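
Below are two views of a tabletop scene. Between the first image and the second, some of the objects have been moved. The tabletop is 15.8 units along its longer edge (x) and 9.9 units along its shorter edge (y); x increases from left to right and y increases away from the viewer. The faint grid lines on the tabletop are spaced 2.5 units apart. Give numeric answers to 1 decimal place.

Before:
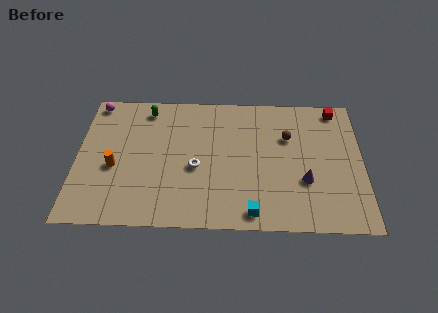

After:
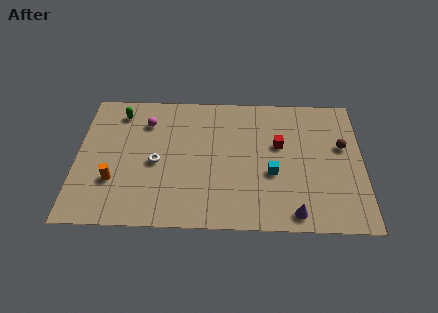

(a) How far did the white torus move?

2.2

The white torus was near (6.6, 4.2) before and (4.4, 4.5) after, so it travelled √(2.2² + 0.3²) ≈ 2.2 units.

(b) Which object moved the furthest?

the red cube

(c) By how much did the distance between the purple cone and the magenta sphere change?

-2.5

They were about 12.9 units apart before and 10.4 after — 2.5 units closer together.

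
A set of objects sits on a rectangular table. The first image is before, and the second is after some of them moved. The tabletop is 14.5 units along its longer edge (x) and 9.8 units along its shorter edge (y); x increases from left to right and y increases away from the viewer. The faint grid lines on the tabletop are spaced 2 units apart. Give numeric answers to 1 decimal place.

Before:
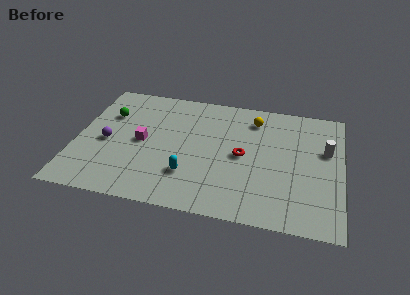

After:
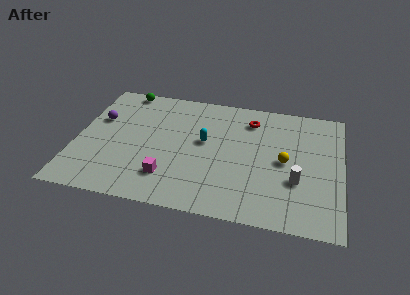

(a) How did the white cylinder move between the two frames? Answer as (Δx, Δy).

(-1.5, -2.7)

The white cylinder was at about (13.6, 6.1) and moved to about (12.1, 3.4).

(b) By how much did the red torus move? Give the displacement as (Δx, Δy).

(0.3, 3.0)

From the two frames, the red torus sits at roughly (9.1, 4.8) before and (9.4, 7.8) after.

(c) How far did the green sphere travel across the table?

2.4

From (1.6, 6.7) to (2.3, 9.0), the green sphere covered √(0.7² + 2.3²) ≈ 2.4 units.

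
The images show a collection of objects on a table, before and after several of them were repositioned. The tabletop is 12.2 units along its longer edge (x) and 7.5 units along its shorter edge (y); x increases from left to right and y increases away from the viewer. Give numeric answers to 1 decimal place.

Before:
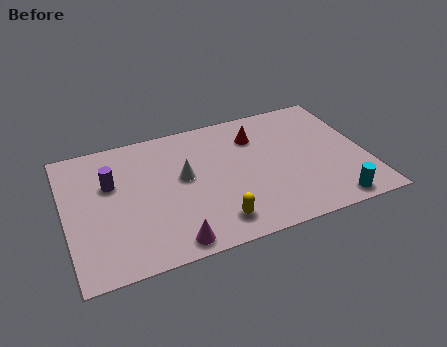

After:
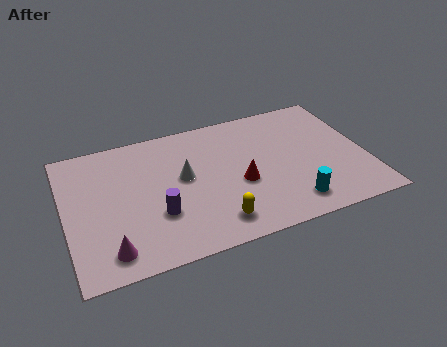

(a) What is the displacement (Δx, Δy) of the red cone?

(-0.9, -2.5)

From the two frames, the red cone sits at roughly (7.9, 5.6) before and (7.0, 3.1) after.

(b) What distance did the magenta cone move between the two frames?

2.4

The magenta cone was near (4.0, 0.8) before and (1.6, 1.2) after, so it travelled √(2.4² + 0.4²) ≈ 2.4 units.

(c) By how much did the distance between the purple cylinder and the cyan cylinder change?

-4.1

They were about 9.5 units apart before and 5.4 after — 4.1 units closer together.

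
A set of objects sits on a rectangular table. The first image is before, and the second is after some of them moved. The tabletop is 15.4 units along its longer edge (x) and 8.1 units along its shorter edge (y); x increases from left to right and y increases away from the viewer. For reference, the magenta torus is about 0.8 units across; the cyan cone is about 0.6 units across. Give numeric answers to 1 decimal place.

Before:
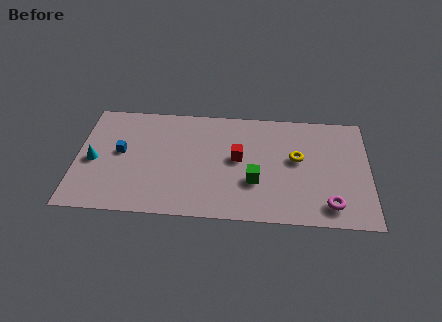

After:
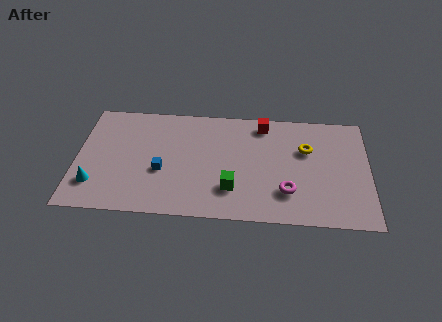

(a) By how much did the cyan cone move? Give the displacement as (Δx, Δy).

(0.1, -1.7)

The cyan cone started near (0.9, 3.7) and ended near (1.0, 2.0).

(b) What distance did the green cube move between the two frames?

1.3

The green cube moved from about (9.4, 2.8) to (8.2, 2.2), a distance of √(1.2² + 0.6²) ≈ 1.3.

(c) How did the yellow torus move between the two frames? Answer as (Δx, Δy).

(0.5, 0.7)

The yellow torus started near (11.6, 4.6) and ended near (12.1, 5.3).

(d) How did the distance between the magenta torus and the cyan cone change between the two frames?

-2.5

They were about 12.6 units apart before and 10.1 after — 2.5 units closer together.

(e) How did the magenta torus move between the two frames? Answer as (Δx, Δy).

(-2.2, 0.8)

The magenta torus started near (13.3, 1.4) and ended near (11.1, 2.2).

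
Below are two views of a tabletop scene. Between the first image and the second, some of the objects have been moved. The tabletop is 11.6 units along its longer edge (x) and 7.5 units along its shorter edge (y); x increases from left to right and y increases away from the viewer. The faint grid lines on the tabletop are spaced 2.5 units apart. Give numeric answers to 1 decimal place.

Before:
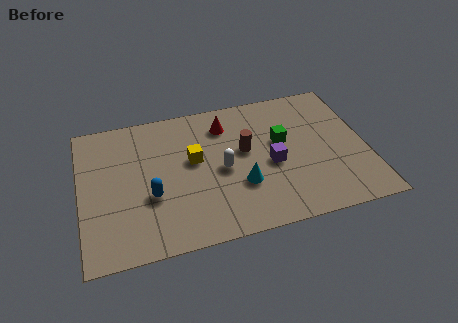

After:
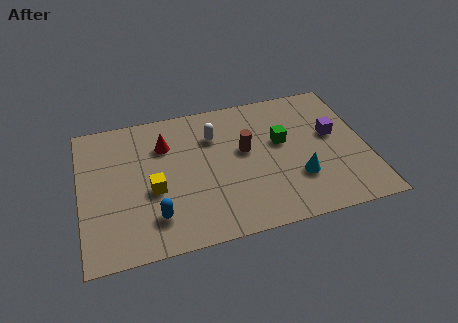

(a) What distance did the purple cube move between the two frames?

2.8

The purple cube was near (7.7, 3.3) before and (10.3, 4.3) after, so it travelled √(2.6² + 1.0²) ≈ 2.8 units.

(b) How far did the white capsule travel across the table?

1.9

The white capsule moved from about (5.7, 3.5) to (5.5, 5.4), a distance of √(0.2² + 1.9²) ≈ 1.9.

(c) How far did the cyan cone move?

2.3

From (6.4, 2.5) to (8.7, 2.3), the cyan cone covered √(2.3² + 0.2²) ≈ 2.3 units.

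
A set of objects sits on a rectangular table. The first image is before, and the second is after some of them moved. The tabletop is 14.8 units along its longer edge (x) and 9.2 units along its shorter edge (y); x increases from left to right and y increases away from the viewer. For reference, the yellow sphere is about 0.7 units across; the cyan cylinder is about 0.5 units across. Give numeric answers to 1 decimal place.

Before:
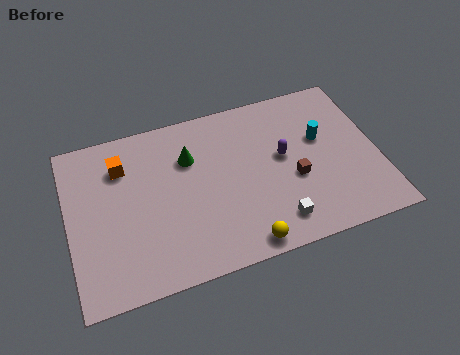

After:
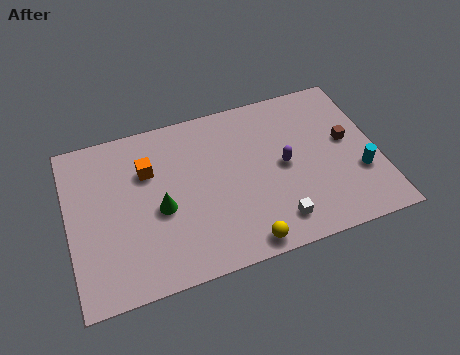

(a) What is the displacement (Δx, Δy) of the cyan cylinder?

(1.6, -2.5)

From the two frames, the cyan cylinder sits at roughly (12.2, 5.6) before and (13.8, 3.1) after.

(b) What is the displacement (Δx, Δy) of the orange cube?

(1.2, -0.6)

The orange cube was at about (2.7, 6.9) and moved to about (3.9, 6.3).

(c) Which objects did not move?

the white cube and the yellow sphere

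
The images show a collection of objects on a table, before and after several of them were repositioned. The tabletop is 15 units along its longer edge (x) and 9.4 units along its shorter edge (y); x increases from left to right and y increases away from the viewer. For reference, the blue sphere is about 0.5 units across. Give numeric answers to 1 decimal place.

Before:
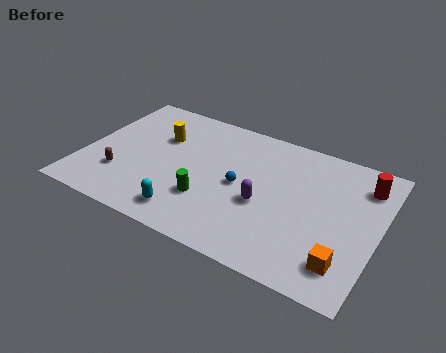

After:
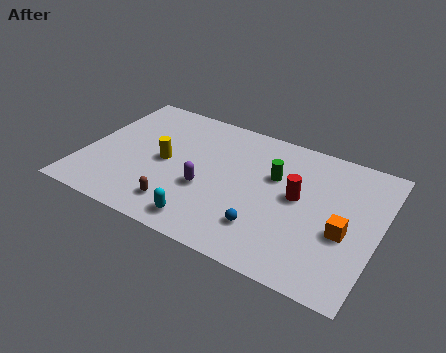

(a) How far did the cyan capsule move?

0.9

The cyan capsule moved from about (5.8, 1.5) to (6.7, 1.3), a distance of √(0.9² + 0.2²) ≈ 0.9.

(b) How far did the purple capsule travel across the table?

2.9

The purple capsule was near (9.3, 3.9) before and (6.4, 3.6) after, so it travelled √(2.9² + 0.3²) ≈ 2.9 units.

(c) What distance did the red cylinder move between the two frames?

3.9

The red cylinder moved from about (14.0, 7.4) to (10.9, 5.1), a distance of √(3.1² + 2.3²) ≈ 3.9.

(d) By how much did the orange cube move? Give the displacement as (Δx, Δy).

(-0.2, 1.9)

The orange cube started near (13.6, 1.9) and ended near (13.4, 3.8).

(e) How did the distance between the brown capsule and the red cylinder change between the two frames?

-6.3

The distance was about 12.8 in the first image and 6.5 in the second, so they moved 6.3 units closer together.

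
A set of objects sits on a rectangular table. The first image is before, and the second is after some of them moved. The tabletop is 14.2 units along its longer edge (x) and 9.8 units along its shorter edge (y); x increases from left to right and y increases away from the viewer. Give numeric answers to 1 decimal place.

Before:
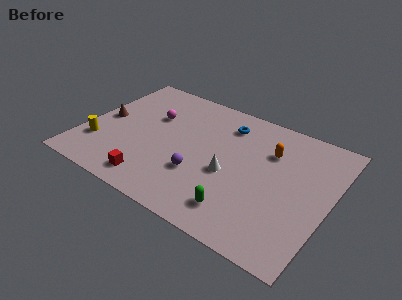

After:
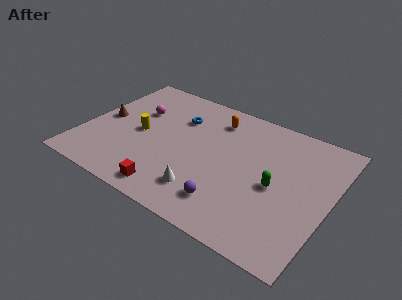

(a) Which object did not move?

the brown cone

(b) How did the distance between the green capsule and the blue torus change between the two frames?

+0.3

Before: roughly 6.3 units apart; after: 6.6. That's 0.3 units further apart.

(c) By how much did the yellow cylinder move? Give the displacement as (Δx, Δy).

(2.1, 2.0)

The yellow cylinder started near (1.1, 2.7) and ended near (3.2, 4.7).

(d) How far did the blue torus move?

2.8

From (7.8, 7.8) to (5.1, 7.0), the blue torus covered √(2.7² + 0.8²) ≈ 2.8 units.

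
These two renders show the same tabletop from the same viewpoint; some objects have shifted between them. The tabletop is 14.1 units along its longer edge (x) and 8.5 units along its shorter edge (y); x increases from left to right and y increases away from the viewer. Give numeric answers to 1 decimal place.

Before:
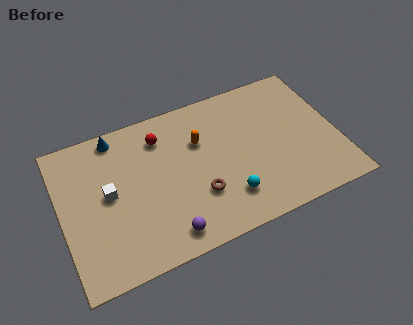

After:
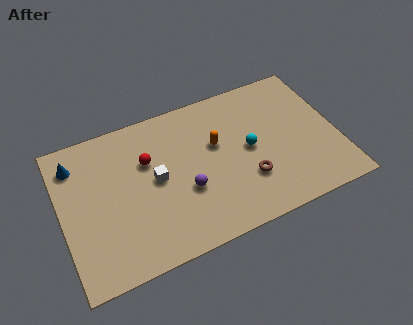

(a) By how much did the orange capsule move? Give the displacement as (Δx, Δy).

(0.8, -0.5)

The orange capsule started near (7.2, 5.7) and ended near (8.0, 5.2).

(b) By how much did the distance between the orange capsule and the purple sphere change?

-2.3

They were about 5.0 units apart before and 2.7 after — 2.3 units closer together.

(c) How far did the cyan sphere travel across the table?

2.7

The cyan sphere was near (8.2, 2.0) before and (9.6, 4.3) after, so it travelled √(1.4² + 2.3²) ≈ 2.7 units.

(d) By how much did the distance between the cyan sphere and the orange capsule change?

-2.0

The distance was about 3.8 in the first image and 1.8 in the second, so they moved 2.0 units closer together.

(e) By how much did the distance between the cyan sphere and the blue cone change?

+1.5

Before: roughly 7.6 units apart; after: 9.1. That's 1.5 units further apart.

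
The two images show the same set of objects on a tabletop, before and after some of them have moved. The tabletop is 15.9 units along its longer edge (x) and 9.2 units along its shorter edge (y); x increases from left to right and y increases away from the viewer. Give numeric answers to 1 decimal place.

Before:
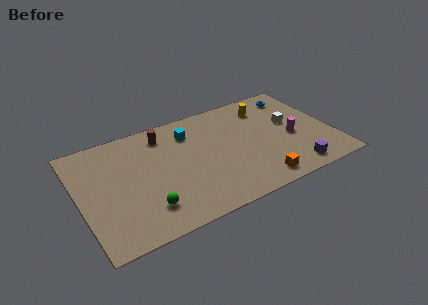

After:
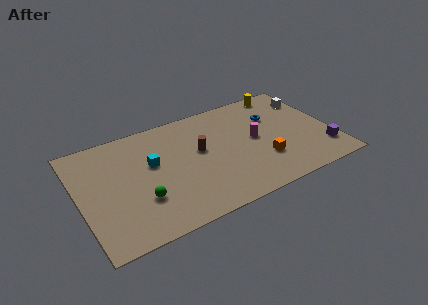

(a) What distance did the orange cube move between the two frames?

1.7

The orange cube was near (10.7, 1.2) before and (11.3, 2.8) after, so it travelled √(0.6² + 1.6²) ≈ 1.7 units.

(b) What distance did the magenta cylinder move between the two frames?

2.4

From (13.4, 4.0) to (11.1, 4.8), the magenta cylinder covered √(2.3² + 0.8²) ≈ 2.4 units.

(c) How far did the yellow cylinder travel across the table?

1.6

From (12.2, 7.3) to (13.5, 8.3), the yellow cylinder covered √(1.3² + 1.0²) ≈ 1.6 units.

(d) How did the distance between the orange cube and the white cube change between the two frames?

+0.6

They were about 5.0 units apart before and 5.6 after — 0.6 units further apart.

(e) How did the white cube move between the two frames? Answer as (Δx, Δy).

(1.5, 1.7)

The white cube started near (13.5, 5.3) and ended near (15.0, 7.0).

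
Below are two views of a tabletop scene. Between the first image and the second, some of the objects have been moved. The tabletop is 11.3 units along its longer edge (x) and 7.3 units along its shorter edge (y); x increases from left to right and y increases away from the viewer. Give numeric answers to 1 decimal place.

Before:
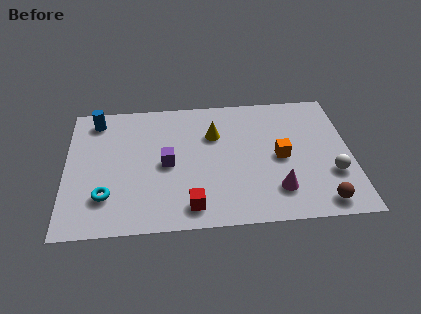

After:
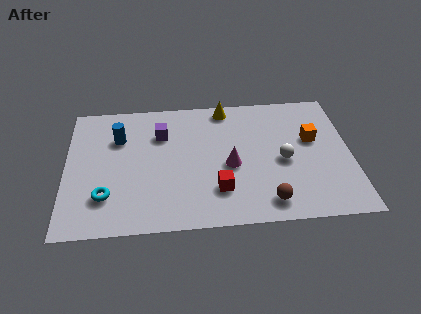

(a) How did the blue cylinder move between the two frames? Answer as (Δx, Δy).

(0.9, -1.1)

The blue cylinder started near (1.2, 6.2) and ended near (2.1, 5.1).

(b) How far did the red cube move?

1.4

The red cube moved from about (4.9, 1.1) to (6.0, 1.9), a distance of √(1.1² + 0.8²) ≈ 1.4.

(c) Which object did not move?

the cyan torus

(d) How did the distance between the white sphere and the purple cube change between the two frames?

-1.4

The distance was about 6.6 in the first image and 5.2 in the second, so they moved 1.4 units closer together.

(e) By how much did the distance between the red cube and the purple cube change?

+1.4

They were about 2.6 units apart before and 4.0 after — 1.4 units further apart.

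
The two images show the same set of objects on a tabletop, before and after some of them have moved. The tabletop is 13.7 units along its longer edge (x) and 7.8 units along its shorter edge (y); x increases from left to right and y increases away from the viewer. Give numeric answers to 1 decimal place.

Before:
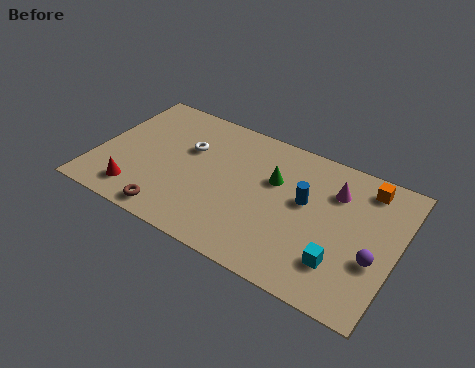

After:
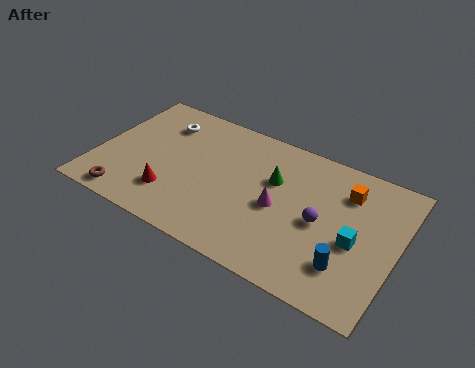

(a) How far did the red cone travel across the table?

1.6

The red cone moved from about (2.2, 1.4) to (3.7, 2.0), a distance of √(1.5² + 0.6²) ≈ 1.6.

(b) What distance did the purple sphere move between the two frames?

2.6

The purple sphere was near (12.8, 2.9) before and (10.3, 3.7) after, so it travelled √(2.5² + 0.8²) ≈ 2.6 units.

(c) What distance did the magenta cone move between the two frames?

3.1

From (10.7, 5.7) to (8.4, 3.6), the magenta cone covered √(2.3² + 2.1²) ≈ 3.1 units.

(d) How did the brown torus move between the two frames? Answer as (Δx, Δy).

(-2.1, 0.0)

The brown torus started near (3.9, 0.9) and ended near (1.8, 0.9).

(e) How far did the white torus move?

1.7

The white torus was near (4.0, 5.0) before and (2.6, 6.0) after, so it travelled √(1.4² + 1.0²) ≈ 1.7 units.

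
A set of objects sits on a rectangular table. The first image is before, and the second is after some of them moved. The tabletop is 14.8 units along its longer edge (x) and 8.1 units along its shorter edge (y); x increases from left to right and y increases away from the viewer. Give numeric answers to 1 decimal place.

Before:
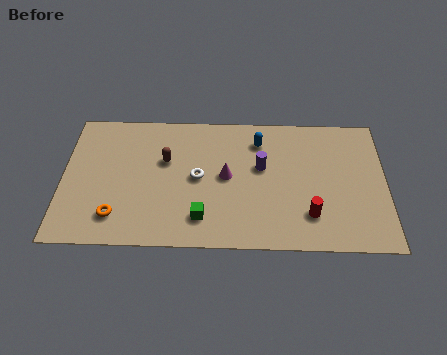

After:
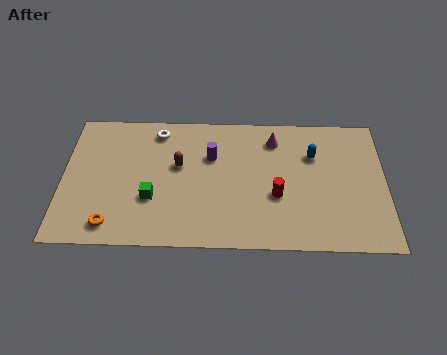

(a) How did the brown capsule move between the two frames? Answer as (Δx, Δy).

(0.6, -0.3)

From the two frames, the brown capsule sits at roughly (4.7, 5.1) before and (5.3, 4.8) after.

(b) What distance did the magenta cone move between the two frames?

3.2

From (7.5, 4.2) to (9.7, 6.5), the magenta cone covered √(2.2² + 2.3²) ≈ 3.2 units.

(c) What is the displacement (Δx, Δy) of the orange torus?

(-0.2, -0.5)

The orange torus started near (2.5, 1.7) and ended near (2.3, 1.2).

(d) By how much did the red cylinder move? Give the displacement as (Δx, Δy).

(-1.5, 1.1)

From the two frames, the red cylinder sits at roughly (11.3, 2.0) before and (9.8, 3.1) after.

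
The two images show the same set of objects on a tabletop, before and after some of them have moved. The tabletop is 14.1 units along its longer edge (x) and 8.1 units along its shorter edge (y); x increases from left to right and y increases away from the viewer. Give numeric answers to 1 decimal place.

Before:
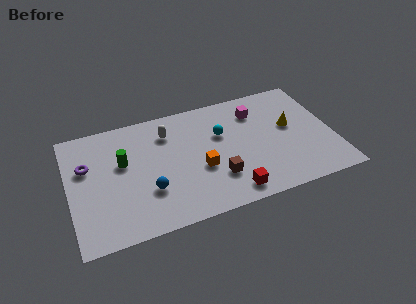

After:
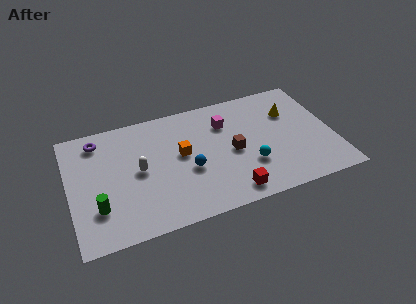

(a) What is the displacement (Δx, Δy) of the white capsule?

(-1.7, -2.1)

The white capsule started near (5.4, 6.2) and ended near (3.7, 4.1).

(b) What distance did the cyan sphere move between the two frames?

2.9

The cyan sphere moved from about (8.2, 5.2) to (9.5, 2.6), a distance of √(1.3² + 2.6²) ≈ 2.9.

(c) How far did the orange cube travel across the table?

1.6

From (6.9, 3.2) to (6.0, 4.5), the orange cube covered √(0.9² + 1.3²) ≈ 1.6 units.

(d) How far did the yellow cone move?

1.0

The yellow cone moved from about (11.9, 4.6) to (12.0, 5.6), a distance of √(0.1² + 1.0²) ≈ 1.0.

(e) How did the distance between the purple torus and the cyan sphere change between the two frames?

+1.7

Before: roughly 7.2 units apart; after: 8.9. That's 1.7 units further apart.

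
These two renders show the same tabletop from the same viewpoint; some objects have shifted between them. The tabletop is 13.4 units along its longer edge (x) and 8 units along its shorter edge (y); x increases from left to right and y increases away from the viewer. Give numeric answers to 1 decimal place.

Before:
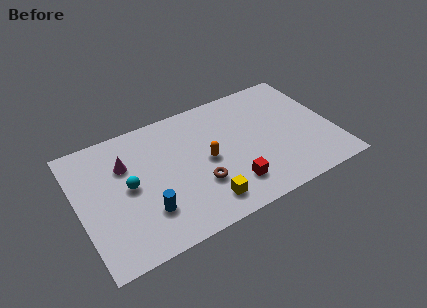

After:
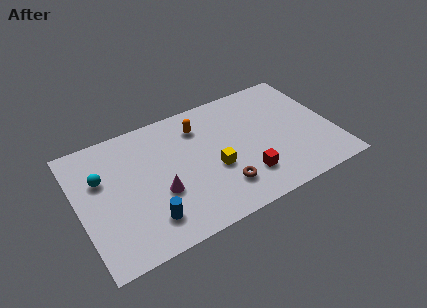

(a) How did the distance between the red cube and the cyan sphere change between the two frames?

+2.3

They were about 5.6 units apart before and 7.9 after — 2.3 units further apart.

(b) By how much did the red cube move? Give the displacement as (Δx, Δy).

(0.8, 0.2)

The red cube was at about (7.7, 1.8) and moved to about (8.5, 2.0).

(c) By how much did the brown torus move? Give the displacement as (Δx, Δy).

(1.1, -0.7)

The brown torus was at about (6.1, 2.6) and moved to about (7.2, 1.9).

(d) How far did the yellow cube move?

2.0

The yellow cube moved from about (6.2, 1.4) to (7.0, 3.2), a distance of √(0.8² + 1.8²) ≈ 2.0.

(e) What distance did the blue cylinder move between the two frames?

0.5

From (3.3, 2.2) to (3.3, 1.7), the blue cylinder covered √(0.0² + 0.5²) ≈ 0.5 units.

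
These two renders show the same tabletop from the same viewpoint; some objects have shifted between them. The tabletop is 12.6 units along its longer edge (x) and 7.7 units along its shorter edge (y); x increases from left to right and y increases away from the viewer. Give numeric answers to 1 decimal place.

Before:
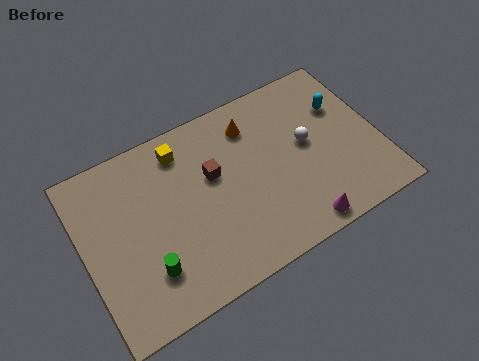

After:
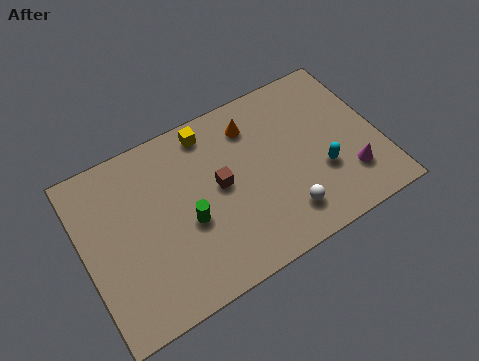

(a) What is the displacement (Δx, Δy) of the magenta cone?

(2.4, 1.2)

The magenta cone was at about (8.7, 0.8) and moved to about (11.1, 2.0).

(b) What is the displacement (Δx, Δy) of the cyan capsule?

(-1.3, -2.5)

The cyan capsule started near (11.3, 5.2) and ended near (10.0, 2.7).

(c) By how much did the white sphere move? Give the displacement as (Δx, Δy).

(-1.4, -2.6)

The white sphere started near (9.6, 4.2) and ended near (8.2, 1.6).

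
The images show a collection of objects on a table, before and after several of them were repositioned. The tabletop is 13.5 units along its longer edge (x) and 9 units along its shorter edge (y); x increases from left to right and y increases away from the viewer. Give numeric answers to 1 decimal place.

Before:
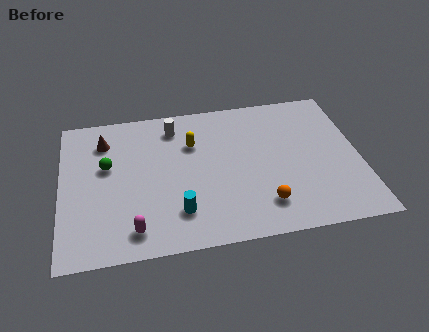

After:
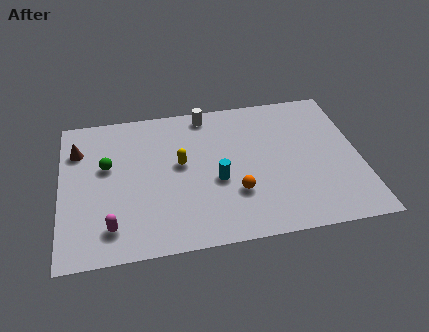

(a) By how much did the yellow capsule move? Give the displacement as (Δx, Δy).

(-0.6, -1.2)

The yellow capsule started near (6.0, 6.2) and ended near (5.4, 5.0).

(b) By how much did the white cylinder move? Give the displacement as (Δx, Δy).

(1.5, 0.6)

From the two frames, the white cylinder sits at roughly (5.2, 7.4) before and (6.7, 8.0) after.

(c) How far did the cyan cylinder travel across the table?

2.4

The cyan cylinder moved from about (5.2, 2.1) to (7.0, 3.7), a distance of √(1.8² + 1.6²) ≈ 2.4.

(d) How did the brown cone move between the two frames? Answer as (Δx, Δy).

(-1.2, -0.4)

The brown cone started near (2.0, 7.0) and ended near (0.8, 6.6).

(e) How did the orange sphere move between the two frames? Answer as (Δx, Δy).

(-1.2, 0.9)

The orange sphere started near (9.0, 1.9) and ended near (7.8, 2.8).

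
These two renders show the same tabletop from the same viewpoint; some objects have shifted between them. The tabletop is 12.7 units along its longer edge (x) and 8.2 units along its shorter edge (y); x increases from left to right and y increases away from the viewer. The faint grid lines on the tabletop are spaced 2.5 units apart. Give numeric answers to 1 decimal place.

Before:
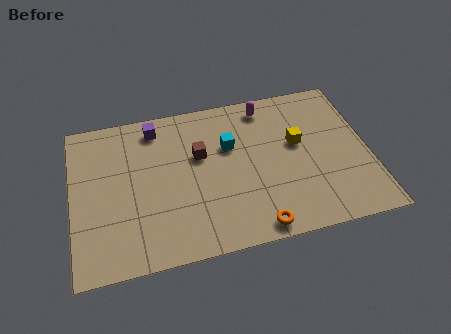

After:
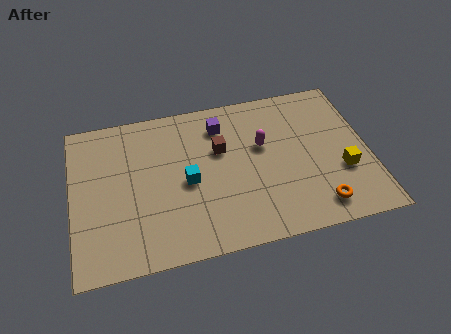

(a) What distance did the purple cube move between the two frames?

2.8

The purple cube was near (3.7, 7.0) before and (6.5, 6.5) after, so it travelled √(2.8² + 0.5²) ≈ 2.8 units.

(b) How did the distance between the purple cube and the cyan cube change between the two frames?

-0.4

They were about 3.5 units apart before and 3.1 after — 0.4 units closer together.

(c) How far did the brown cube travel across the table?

0.9

From (5.5, 5.1) to (6.4, 5.2), the brown cube covered √(0.9² + 0.1²) ≈ 0.9 units.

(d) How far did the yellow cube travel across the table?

2.6

The yellow cube was near (9.7, 4.8) before and (11.5, 2.9) after, so it travelled √(1.8² + 1.9²) ≈ 2.6 units.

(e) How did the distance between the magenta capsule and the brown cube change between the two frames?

-1.8

The distance was about 3.6 in the first image and 1.8 in the second, so they moved 1.8 units closer together.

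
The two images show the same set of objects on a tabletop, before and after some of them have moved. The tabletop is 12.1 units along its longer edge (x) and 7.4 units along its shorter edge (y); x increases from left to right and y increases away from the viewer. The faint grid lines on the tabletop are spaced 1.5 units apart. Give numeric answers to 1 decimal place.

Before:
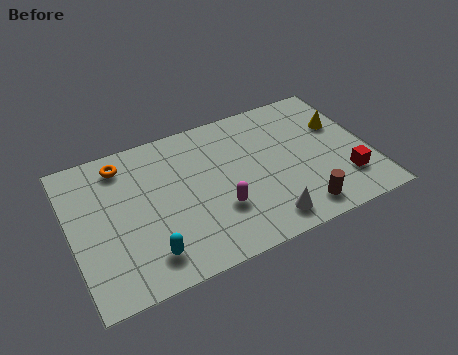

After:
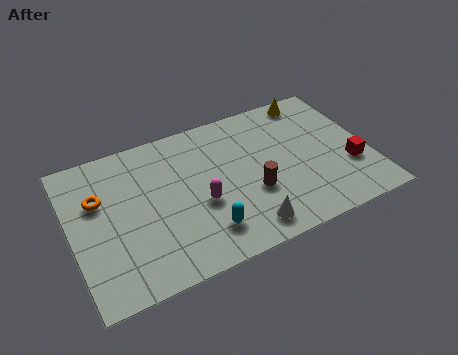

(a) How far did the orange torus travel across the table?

1.8

The orange torus was near (2.3, 6.2) before and (1.2, 4.8) after, so it travelled √(1.1² + 1.4²) ≈ 1.8 units.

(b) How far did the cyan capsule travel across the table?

2.3

The cyan capsule moved from about (2.8, 1.4) to (5.1, 1.6), a distance of √(2.3² + 0.2²) ≈ 2.3.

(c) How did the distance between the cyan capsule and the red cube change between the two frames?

-1.9

They were about 8.1 units apart before and 6.2 after — 1.9 units closer together.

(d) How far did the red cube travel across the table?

0.7

The red cube was near (10.9, 1.9) before and (11.2, 2.5) after, so it travelled √(0.3² + 0.6²) ≈ 0.7 units.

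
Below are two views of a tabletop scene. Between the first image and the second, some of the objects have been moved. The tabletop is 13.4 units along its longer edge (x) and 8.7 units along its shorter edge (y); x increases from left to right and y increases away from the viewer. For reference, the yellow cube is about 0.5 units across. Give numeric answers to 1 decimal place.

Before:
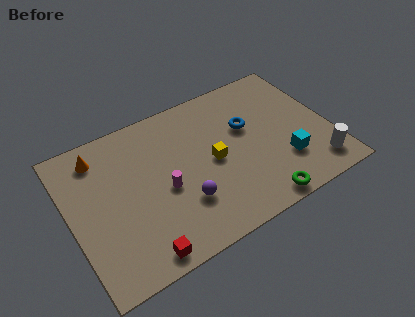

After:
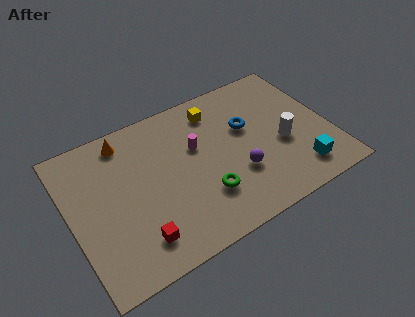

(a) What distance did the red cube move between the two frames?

0.8

The red cube was near (3.0, 0.9) before and (3.0, 1.7) after, so it travelled √(0.0² + 0.8²) ≈ 0.8 units.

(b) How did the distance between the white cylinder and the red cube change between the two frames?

-1.2

Before: roughly 9.3 units apart; after: 8.1. That's 1.2 units closer together.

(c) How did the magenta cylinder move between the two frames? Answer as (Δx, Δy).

(1.9, 1.6)

From the two frames, the magenta cylinder sits at roughly (4.7, 3.8) before and (6.6, 5.4) after.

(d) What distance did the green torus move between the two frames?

3.0

The green torus was near (9.1, 0.8) before and (6.6, 2.5) after, so it travelled √(2.5² + 1.7²) ≈ 3.0 units.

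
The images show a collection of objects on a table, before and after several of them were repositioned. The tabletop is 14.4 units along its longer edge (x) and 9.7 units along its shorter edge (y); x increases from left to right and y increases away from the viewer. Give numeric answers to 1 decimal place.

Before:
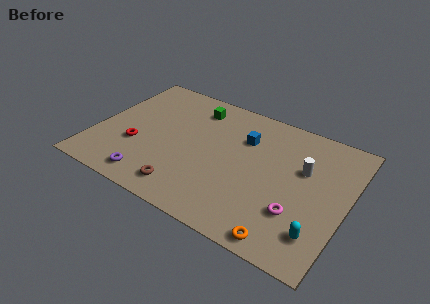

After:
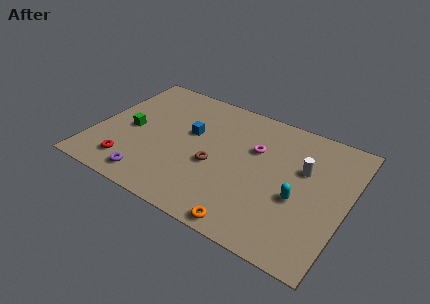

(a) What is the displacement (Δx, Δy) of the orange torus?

(-2.0, -0.1)

The orange torus was at about (11.5, 0.9) and moved to about (9.5, 0.8).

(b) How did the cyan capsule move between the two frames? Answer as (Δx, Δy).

(-1.4, 1.8)

The cyan capsule was at about (13.2, 2.1) and moved to about (11.8, 3.9).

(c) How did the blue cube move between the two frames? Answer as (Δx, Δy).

(-3.0, -1.0)

From the two frames, the blue cube sits at roughly (8.3, 6.8) before and (5.3, 5.8) after.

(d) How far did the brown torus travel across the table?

2.8

From (5.7, 1.5) to (7.0, 4.0), the brown torus covered √(1.3² + 2.5²) ≈ 2.8 units.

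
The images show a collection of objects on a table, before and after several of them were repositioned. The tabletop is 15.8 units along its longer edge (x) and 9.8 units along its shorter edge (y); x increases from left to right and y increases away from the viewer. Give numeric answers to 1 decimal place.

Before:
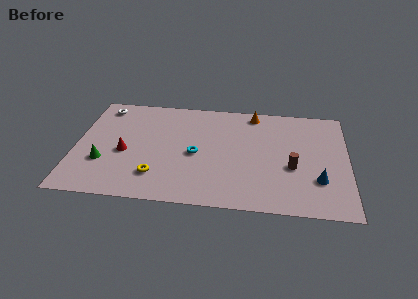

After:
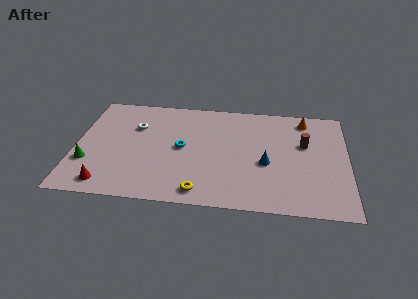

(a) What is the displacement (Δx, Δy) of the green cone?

(-0.9, -0.1)

The green cone started near (1.7, 3.2) and ended near (0.8, 3.1).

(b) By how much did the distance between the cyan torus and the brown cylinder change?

+1.6

Before: roughly 5.6 units apart; after: 7.2. That's 1.6 units further apart.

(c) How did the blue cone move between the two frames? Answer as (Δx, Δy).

(-3.0, 1.2)

From the two frames, the blue cone sits at roughly (14.1, 2.9) before and (11.1, 4.1) after.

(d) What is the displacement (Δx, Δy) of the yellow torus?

(2.6, -1.1)

From the two frames, the yellow torus sits at roughly (4.8, 2.3) before and (7.4, 1.2) after.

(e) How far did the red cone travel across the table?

3.0

The red cone was near (2.9, 4.2) before and (2.0, 1.3) after, so it travelled √(0.9² + 2.9²) ≈ 3.0 units.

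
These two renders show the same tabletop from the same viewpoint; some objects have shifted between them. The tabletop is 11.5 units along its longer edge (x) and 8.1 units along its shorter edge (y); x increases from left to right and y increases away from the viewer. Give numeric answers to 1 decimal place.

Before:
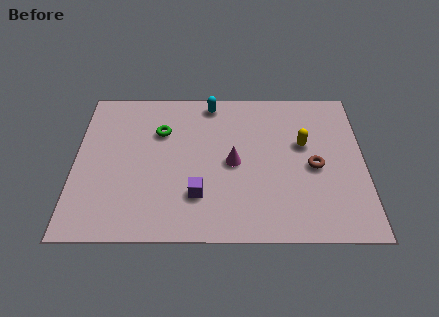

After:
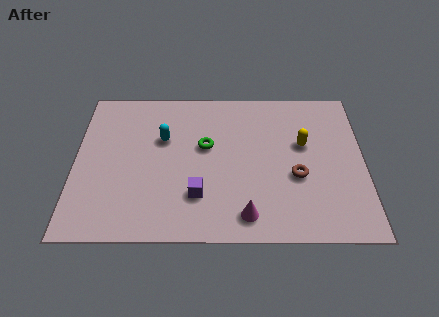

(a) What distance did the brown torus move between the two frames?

0.9

The brown torus moved from about (9.5, 3.7) to (8.8, 3.2), a distance of √(0.7² + 0.5²) ≈ 0.9.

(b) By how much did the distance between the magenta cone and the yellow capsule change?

+1.4

The distance was about 3.0 in the first image and 4.4 in the second, so they moved 1.4 units further apart.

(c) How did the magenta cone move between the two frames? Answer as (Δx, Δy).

(0.5, -2.7)

The magenta cone started near (6.3, 3.9) and ended near (6.8, 1.2).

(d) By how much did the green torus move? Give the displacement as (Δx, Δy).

(1.8, -0.8)

The green torus was at about (3.4, 5.6) and moved to about (5.2, 4.8).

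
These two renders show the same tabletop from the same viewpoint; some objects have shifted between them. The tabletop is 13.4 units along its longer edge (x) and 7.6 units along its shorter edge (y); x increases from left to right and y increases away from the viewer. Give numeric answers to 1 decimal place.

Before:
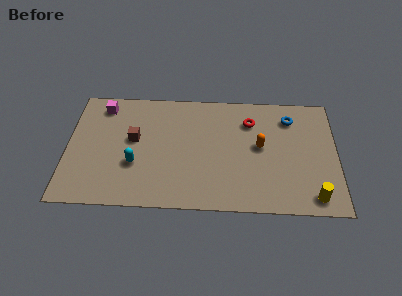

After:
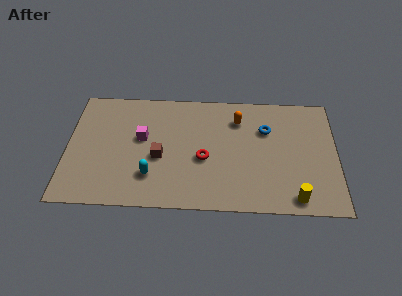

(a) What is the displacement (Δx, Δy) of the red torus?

(-2.3, -2.5)

The red torus was at about (9.1, 5.7) and moved to about (6.8, 3.2).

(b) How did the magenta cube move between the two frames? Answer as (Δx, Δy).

(2.0, -2.0)

The magenta cube started near (1.7, 6.4) and ended near (3.7, 4.4).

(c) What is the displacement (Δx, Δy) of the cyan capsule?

(0.8, -0.7)

From the two frames, the cyan capsule sits at roughly (3.4, 2.7) before and (4.2, 2.0) after.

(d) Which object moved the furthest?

the red torus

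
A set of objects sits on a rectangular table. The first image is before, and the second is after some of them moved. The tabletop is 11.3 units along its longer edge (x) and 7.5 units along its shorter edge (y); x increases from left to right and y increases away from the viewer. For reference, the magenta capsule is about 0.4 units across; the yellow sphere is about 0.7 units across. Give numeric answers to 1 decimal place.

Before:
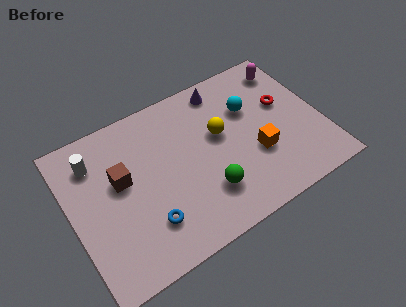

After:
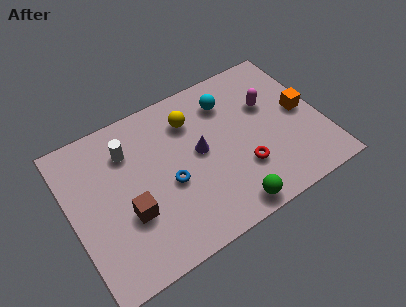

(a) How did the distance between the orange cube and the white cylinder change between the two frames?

+0.3

Before: roughly 7.6 units apart; after: 7.9. That's 0.3 units further apart.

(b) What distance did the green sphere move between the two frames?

1.4

From (5.8, 2.0) to (6.6, 0.8), the green sphere covered √(0.8² + 1.2²) ≈ 1.4 units.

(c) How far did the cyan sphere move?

1.2

The cyan sphere was near (8.3, 5.0) before and (7.4, 5.8) after, so it travelled √(0.9² + 0.8²) ≈ 1.2 units.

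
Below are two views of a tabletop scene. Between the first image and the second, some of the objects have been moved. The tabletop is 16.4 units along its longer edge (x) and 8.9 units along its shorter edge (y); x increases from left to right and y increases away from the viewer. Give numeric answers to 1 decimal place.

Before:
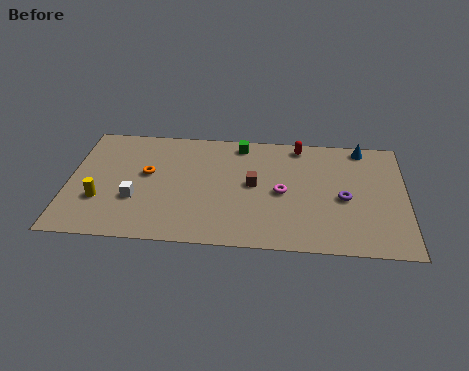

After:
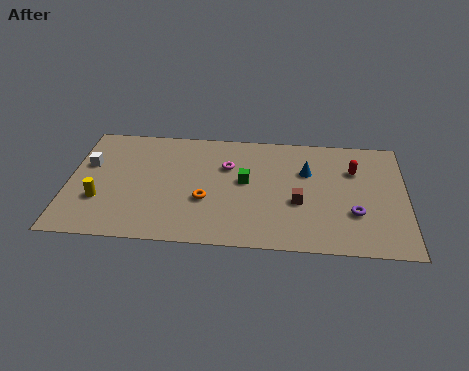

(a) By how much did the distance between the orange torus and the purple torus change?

-2.5

Before: roughly 9.7 units apart; after: 7.2. That's 2.5 units closer together.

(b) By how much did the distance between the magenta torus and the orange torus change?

-3.8

Before: roughly 6.7 units apart; after: 2.9. That's 3.8 units closer together.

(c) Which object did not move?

the yellow cylinder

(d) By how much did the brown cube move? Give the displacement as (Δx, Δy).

(2.2, -1.2)

From the two frames, the brown cube sits at roughly (9.0, 4.7) before and (11.2, 3.5) after.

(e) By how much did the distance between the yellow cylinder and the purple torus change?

+0.4

The distance was about 11.9 in the first image and 12.3 in the second, so they moved 0.4 units further apart.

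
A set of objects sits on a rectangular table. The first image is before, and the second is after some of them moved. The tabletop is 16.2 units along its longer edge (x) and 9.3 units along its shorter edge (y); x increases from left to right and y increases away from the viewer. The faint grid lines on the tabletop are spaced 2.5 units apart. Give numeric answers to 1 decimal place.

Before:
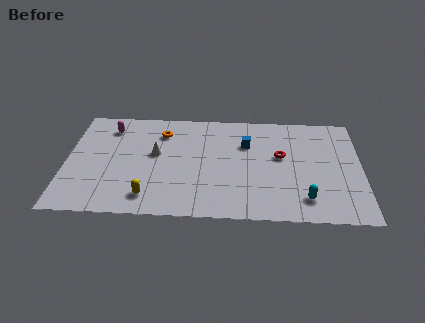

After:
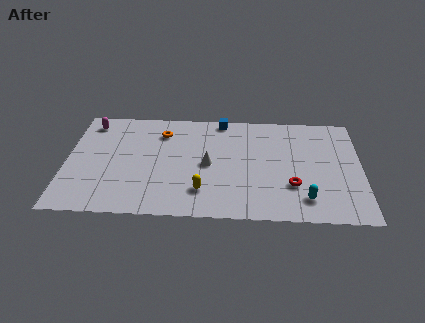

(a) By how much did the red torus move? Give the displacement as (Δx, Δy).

(0.6, -2.5)

The red torus was at about (11.8, 5.4) and moved to about (12.4, 2.9).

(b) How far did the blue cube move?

2.5

The blue cube was near (9.9, 6.4) before and (8.5, 8.5) after, so it travelled √(1.4² + 2.1²) ≈ 2.5 units.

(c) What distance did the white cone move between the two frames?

3.0

The white cone moved from about (4.9, 5.3) to (7.8, 4.5), a distance of √(2.9² + 0.8²) ≈ 3.0.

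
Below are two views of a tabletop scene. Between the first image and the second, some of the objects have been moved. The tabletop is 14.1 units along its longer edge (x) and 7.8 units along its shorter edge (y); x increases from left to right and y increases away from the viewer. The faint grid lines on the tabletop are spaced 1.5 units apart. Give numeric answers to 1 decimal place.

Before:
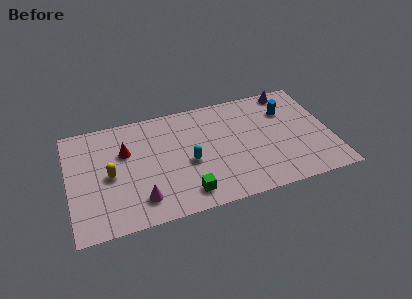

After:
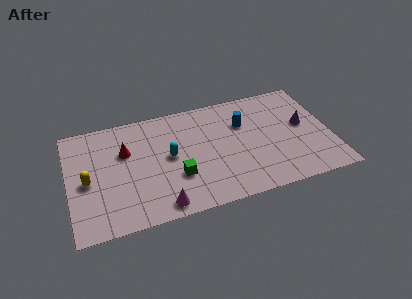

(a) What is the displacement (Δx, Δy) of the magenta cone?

(1.0, -0.7)

From the two frames, the magenta cone sits at roughly (3.7, 1.6) before and (4.7, 0.9) after.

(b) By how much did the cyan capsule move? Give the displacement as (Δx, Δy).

(-1.0, 0.7)

From the two frames, the cyan capsule sits at roughly (6.4, 3.4) before and (5.4, 4.1) after.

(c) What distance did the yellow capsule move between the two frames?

1.2

From (2.2, 3.7) to (1.0, 3.6), the yellow capsule covered √(1.2² + 0.1²) ≈ 1.2 units.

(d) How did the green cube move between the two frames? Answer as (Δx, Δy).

(-0.4, 1.3)

From the two frames, the green cube sits at roughly (6.1, 1.3) before and (5.7, 2.6) after.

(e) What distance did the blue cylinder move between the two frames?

2.4

From (11.9, 5.6) to (9.5, 5.3), the blue cylinder covered √(2.4² + 0.3²) ≈ 2.4 units.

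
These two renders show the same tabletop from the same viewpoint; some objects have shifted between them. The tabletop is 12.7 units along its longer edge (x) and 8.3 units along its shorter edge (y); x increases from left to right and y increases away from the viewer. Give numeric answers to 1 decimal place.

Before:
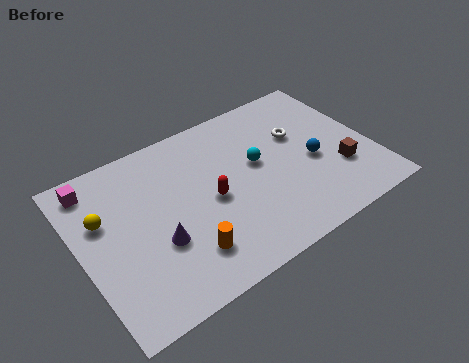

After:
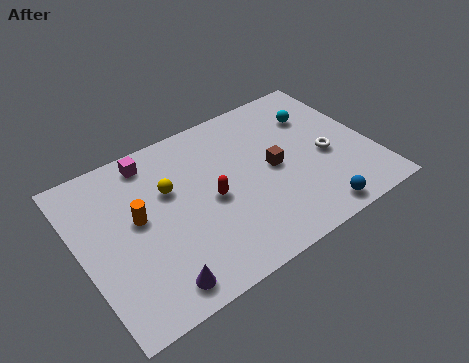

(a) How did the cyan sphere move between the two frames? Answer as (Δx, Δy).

(2.9, 1.3)

From the two frames, the cyan sphere sits at roughly (7.8, 4.7) before and (10.7, 6.0) after.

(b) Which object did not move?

the red capsule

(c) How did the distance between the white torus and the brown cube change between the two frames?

-0.6

Before: roughly 3.0 units apart; after: 2.4. That's 0.6 units closer together.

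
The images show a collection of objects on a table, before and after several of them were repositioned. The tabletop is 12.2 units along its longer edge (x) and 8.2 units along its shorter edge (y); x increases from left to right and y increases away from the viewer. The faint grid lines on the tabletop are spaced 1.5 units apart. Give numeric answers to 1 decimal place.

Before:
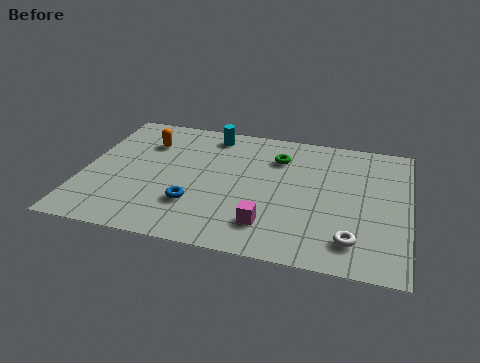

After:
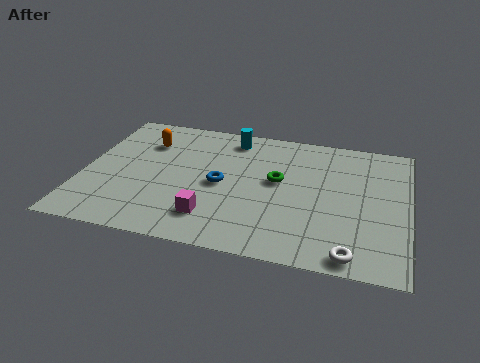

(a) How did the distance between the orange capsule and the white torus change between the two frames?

+0.4

The distance was about 9.1 in the first image and 9.5 in the second, so they moved 0.4 units further apart.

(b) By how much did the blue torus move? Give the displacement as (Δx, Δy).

(0.9, 1.5)

The blue torus was at about (4.3, 2.4) and moved to about (5.2, 3.9).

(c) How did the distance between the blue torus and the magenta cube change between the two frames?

-0.8

They were about 2.9 units apart before and 2.1 after — 0.8 units closer together.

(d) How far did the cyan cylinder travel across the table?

0.8

The cyan cylinder moved from about (4.6, 7.1) to (5.4, 7.0), a distance of √(0.8² + 0.1²) ≈ 0.8.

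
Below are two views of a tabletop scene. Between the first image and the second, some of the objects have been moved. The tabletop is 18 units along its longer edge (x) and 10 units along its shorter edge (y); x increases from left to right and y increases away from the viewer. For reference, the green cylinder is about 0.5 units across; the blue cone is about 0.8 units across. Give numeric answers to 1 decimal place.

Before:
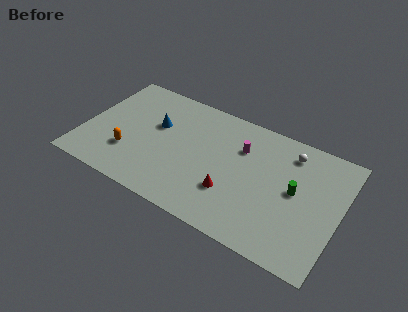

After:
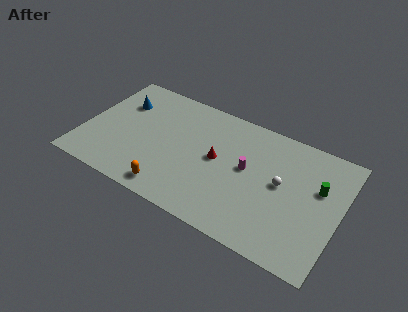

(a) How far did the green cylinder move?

1.8

The green cylinder was near (14.9, 5.3) before and (16.4, 6.3) after, so it travelled √(1.5² + 1.0²) ≈ 1.8 units.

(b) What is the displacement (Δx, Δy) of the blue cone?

(-2.7, 0.9)

The blue cone was at about (4.9, 6.2) and moved to about (2.2, 7.1).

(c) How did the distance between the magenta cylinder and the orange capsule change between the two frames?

-2.1

The distance was about 8.5 in the first image and 6.4 in the second, so they moved 2.1 units closer together.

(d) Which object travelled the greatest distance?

the orange capsule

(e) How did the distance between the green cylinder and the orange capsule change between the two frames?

-0.8

They were about 11.7 units apart before and 10.9 after — 0.8 units closer together.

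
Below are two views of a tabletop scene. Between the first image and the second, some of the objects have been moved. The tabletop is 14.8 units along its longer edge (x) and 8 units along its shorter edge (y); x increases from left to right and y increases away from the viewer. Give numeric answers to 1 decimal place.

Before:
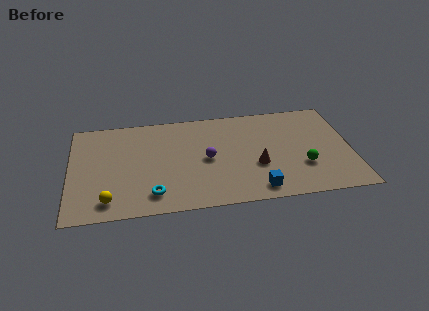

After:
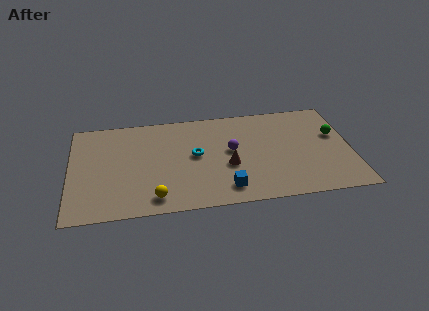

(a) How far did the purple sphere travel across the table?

1.4

From (7.2, 3.9) to (8.5, 4.4), the purple sphere covered √(1.3² + 0.5²) ≈ 1.4 units.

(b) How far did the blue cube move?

1.6

The blue cube was near (9.7, 1.1) before and (8.1, 1.4) after, so it travelled √(1.6² + 0.3²) ≈ 1.6 units.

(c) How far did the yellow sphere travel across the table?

2.4

The yellow sphere was near (2.0, 1.3) before and (4.4, 1.2) after, so it travelled √(2.4² + 0.1²) ≈ 2.4 units.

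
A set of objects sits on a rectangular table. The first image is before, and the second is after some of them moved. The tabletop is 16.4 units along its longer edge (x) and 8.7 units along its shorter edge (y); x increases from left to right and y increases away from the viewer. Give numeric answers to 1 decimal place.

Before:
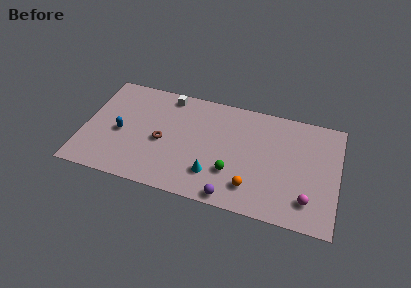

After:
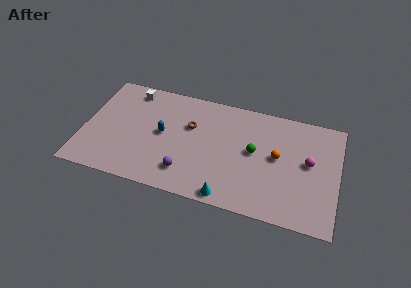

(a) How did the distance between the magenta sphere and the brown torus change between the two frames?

-2.0

The distance was about 9.7 in the first image and 7.7 in the second, so they moved 2.0 units closer together.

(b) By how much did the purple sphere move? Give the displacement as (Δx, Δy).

(-3.0, 1.1)

The purple sphere was at about (9.8, 0.8) and moved to about (6.8, 1.9).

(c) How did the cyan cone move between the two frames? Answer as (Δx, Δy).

(1.1, -1.4)

The cyan cone was at about (8.5, 2.2) and moved to about (9.6, 0.8).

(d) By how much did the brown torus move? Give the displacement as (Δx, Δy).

(1.7, 1.7)

From the two frames, the brown torus sits at roughly (5.1, 3.9) before and (6.8, 5.6) after.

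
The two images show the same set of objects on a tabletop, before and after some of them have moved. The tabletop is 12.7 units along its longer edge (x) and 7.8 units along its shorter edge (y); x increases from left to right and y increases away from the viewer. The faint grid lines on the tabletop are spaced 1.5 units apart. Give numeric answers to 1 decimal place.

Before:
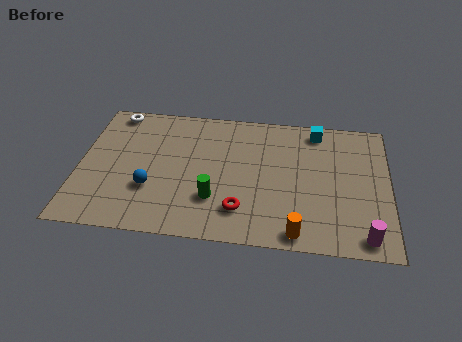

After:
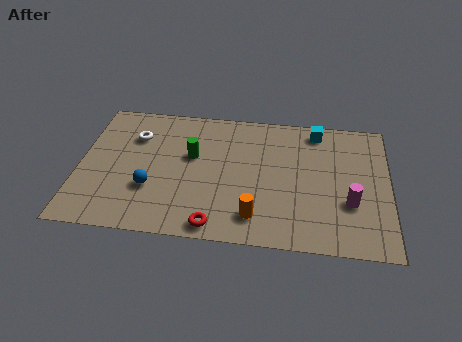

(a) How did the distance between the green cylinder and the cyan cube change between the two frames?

-0.6

The distance was about 6.1 in the first image and 5.5 in the second, so they moved 0.6 units closer together.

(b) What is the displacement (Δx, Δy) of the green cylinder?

(-1.0, 2.4)

The green cylinder was at about (5.6, 2.3) and moved to about (4.6, 4.7).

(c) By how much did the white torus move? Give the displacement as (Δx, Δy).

(0.9, -1.4)

The white torus started near (1.3, 7.0) and ended near (2.2, 5.6).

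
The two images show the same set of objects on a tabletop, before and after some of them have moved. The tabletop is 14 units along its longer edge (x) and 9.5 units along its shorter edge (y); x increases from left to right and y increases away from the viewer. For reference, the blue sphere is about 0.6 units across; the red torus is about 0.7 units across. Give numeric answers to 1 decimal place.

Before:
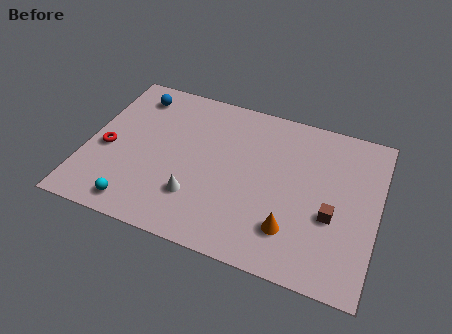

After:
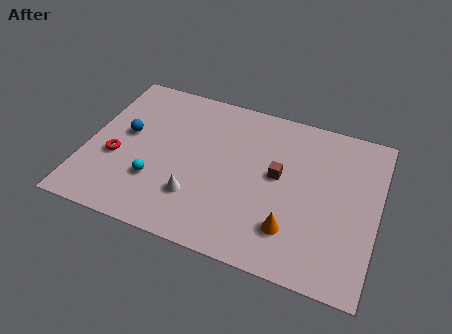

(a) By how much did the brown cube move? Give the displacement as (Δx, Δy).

(-2.7, 1.5)

The brown cube was at about (11.9, 3.7) and moved to about (9.2, 5.2).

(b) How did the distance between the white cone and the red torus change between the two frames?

-0.6

The distance was about 4.7 in the first image and 4.1 in the second, so they moved 0.6 units closer together.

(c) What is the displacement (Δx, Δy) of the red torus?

(0.5, -0.4)

The red torus was at about (1.0, 4.1) and moved to about (1.5, 3.7).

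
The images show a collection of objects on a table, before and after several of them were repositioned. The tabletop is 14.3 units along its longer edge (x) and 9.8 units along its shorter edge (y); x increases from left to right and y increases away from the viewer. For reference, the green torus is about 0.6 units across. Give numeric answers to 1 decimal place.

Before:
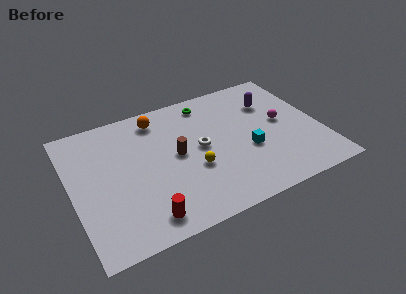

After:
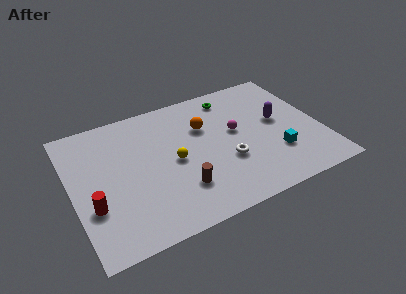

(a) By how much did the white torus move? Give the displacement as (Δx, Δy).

(1.3, -1.6)

The white torus was at about (7.4, 5.1) and moved to about (8.7, 3.5).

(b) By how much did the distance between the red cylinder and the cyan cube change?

+3.8

Before: roughly 6.7 units apart; after: 10.5. That's 3.8 units further apart.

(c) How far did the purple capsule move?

1.6

The purple capsule moved from about (11.8, 7.0) to (12.0, 5.4), a distance of √(0.2² + 1.6²) ≈ 1.6.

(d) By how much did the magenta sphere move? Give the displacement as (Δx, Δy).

(-2.7, 0.3)

The magenta sphere started near (12.2, 5.2) and ended near (9.5, 5.5).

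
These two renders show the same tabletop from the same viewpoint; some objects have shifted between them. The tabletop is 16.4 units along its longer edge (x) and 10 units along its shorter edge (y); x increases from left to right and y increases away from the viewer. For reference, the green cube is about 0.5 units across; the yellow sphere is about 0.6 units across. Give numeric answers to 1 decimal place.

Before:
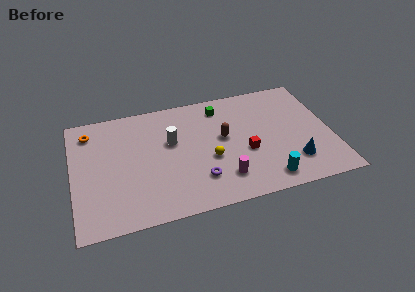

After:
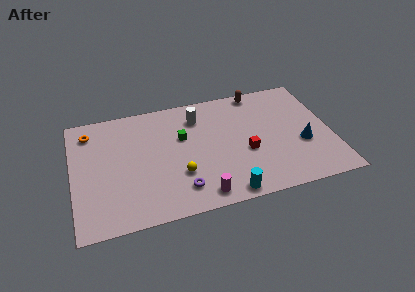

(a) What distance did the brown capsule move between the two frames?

4.3

The brown capsule was near (9.6, 5.6) before and (12.1, 9.1) after, so it travelled √(2.5² + 3.5²) ≈ 4.3 units.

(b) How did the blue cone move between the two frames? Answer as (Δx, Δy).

(0.7, 1.4)

The blue cone was at about (13.8, 2.4) and moved to about (14.5, 3.8).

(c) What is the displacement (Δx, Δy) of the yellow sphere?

(-2.0, -0.8)

From the two frames, the yellow sphere sits at roughly (8.6, 4.0) before and (6.6, 3.2) after.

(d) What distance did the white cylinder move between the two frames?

2.5

From (6.3, 6.1) to (8.1, 7.8), the white cylinder covered √(1.8² + 1.7²) ≈ 2.5 units.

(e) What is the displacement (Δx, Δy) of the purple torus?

(-1.2, -0.5)

The purple torus started near (7.8, 2.5) and ended near (6.6, 2.0).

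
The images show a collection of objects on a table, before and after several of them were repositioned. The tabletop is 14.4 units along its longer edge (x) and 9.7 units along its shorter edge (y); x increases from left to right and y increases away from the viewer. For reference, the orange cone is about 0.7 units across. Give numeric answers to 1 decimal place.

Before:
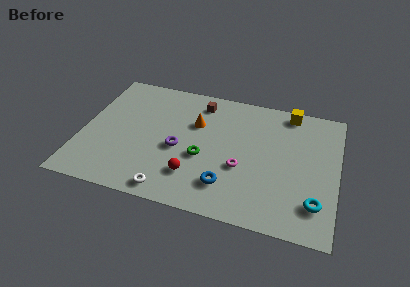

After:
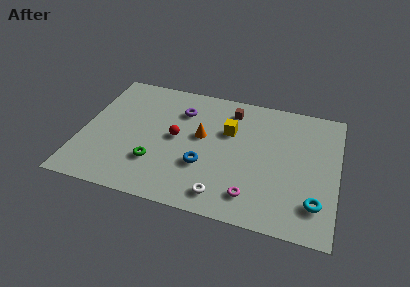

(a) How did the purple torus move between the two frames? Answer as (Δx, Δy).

(-0.1, 3.0)

From the two frames, the purple torus sits at roughly (5.5, 4.2) before and (5.4, 7.2) after.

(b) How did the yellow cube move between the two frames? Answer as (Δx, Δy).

(-3.3, -2.4)

The yellow cube started near (11.5, 8.7) and ended near (8.2, 6.3).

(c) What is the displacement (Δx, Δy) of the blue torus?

(-1.4, 1.1)

The blue torus started near (8.4, 2.2) and ended near (7.0, 3.3).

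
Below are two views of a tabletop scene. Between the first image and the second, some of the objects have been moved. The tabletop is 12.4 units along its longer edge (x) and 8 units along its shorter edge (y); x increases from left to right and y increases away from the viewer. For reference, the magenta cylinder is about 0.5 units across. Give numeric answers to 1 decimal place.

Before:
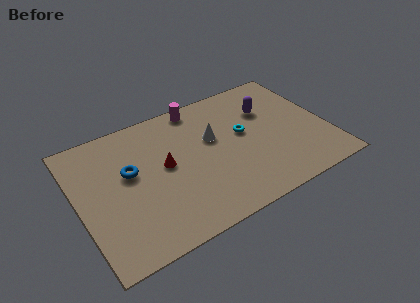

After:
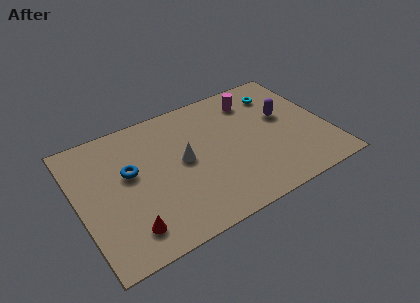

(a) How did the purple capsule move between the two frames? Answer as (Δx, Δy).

(0.7, -0.8)

The purple capsule was at about (9.7, 5.5) and moved to about (10.4, 4.7).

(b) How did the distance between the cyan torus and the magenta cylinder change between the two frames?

-2.0

Before: roughly 3.3 units apart; after: 1.3. That's 2.0 units closer together.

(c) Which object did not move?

the blue torus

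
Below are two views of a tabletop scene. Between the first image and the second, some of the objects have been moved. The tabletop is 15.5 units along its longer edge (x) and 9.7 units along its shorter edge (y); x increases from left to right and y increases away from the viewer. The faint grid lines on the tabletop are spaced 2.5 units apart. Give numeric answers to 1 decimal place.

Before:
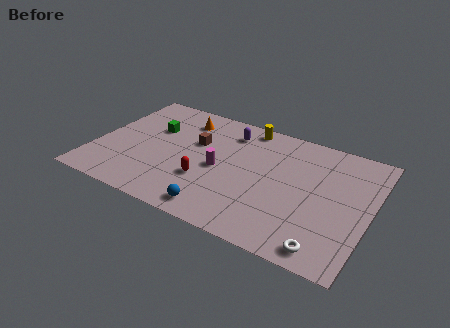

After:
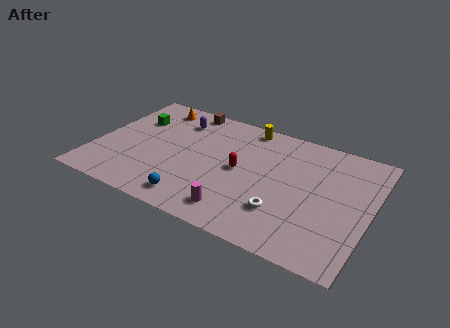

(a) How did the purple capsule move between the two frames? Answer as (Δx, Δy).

(-3.0, -0.2)

From the two frames, the purple capsule sits at roughly (7.2, 7.8) before and (4.2, 7.6) after.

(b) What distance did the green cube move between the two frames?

1.3

The green cube moved from about (3.0, 6.3) to (1.8, 6.7), a distance of √(1.2² + 0.4²) ≈ 1.3.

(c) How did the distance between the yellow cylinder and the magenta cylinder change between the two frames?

+2.8

Before: roughly 4.3 units apart; after: 7.1. That's 2.8 units further apart.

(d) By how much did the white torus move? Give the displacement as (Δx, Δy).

(-2.6, 1.6)

The white torus was at about (13.5, 1.1) and moved to about (10.9, 2.7).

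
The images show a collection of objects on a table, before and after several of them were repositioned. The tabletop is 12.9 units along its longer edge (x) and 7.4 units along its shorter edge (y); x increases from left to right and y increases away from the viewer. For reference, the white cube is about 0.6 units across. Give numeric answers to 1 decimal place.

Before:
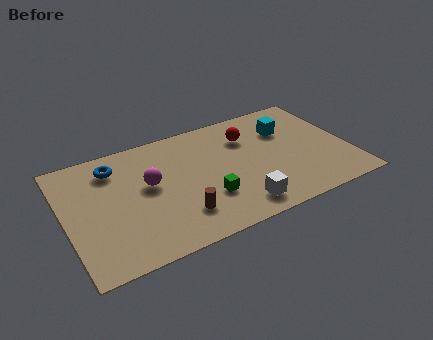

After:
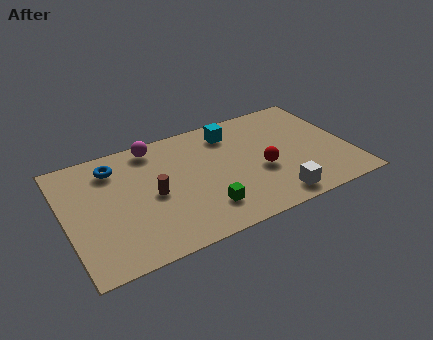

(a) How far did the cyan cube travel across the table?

2.6

The cyan cube was near (10.3, 5.2) before and (7.8, 6.0) after, so it travelled √(2.5² + 0.8²) ≈ 2.6 units.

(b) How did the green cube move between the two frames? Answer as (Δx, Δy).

(-0.2, -0.6)

The green cube was at about (6.2, 2.3) and moved to about (6.0, 1.7).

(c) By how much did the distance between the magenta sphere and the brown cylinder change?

+0.4

The distance was about 2.6 in the first image and 3.0 in the second, so they moved 0.4 units further apart.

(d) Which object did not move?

the blue torus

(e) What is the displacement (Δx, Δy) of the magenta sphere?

(0.5, 2.3)

The magenta sphere started near (3.8, 4.2) and ended near (4.3, 6.5).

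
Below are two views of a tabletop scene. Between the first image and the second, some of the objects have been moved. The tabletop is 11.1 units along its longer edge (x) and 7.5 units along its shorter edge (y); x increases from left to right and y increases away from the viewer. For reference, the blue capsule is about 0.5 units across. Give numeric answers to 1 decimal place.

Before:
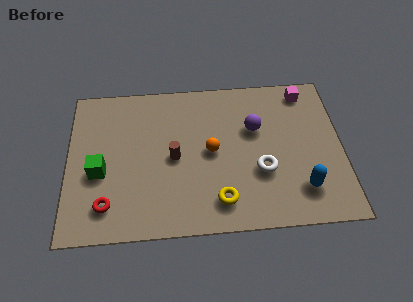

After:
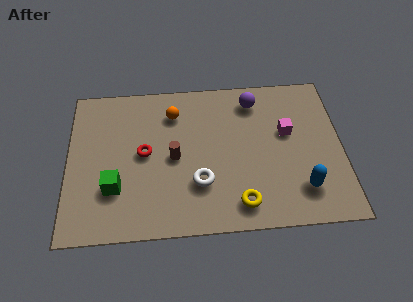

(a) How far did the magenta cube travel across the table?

2.2

The magenta cube moved from about (9.7, 6.5) to (8.9, 4.5), a distance of √(0.8² + 2.0²) ≈ 2.2.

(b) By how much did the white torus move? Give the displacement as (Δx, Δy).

(-2.5, -0.4)

From the two frames, the white torus sits at roughly (7.8, 2.7) before and (5.3, 2.3) after.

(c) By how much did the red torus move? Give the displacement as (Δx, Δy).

(1.5, 2.4)

The red torus was at about (1.6, 1.5) and moved to about (3.1, 3.9).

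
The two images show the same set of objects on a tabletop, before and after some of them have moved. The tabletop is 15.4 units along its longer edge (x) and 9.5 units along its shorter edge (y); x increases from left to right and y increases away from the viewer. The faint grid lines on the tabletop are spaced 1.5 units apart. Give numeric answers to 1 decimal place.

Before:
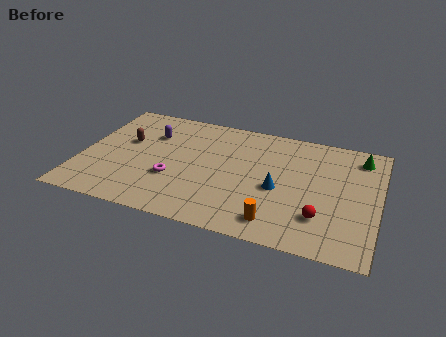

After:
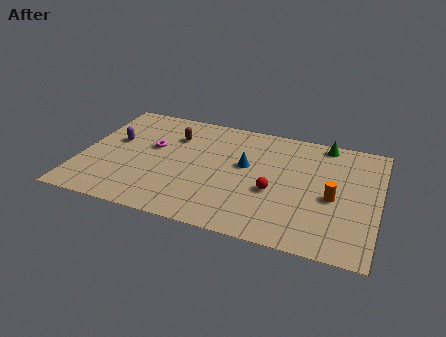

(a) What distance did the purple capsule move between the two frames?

2.1

The purple capsule was near (3.4, 6.7) before and (1.6, 5.6) after, so it travelled √(1.8² + 1.1²) ≈ 2.1 units.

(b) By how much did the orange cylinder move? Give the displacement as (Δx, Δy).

(2.7, 2.7)

The orange cylinder was at about (10.4, 1.5) and moved to about (13.1, 4.2).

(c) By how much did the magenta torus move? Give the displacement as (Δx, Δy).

(-1.3, 2.3)

The magenta torus was at about (4.9, 3.3) and moved to about (3.6, 5.6).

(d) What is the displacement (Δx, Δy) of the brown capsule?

(2.4, 1.2)

From the two frames, the brown capsule sits at roughly (2.2, 5.7) before and (4.6, 6.9) after.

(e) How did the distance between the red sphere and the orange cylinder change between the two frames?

+0.6

They were about 2.4 units apart before and 3.0 after — 0.6 units further apart.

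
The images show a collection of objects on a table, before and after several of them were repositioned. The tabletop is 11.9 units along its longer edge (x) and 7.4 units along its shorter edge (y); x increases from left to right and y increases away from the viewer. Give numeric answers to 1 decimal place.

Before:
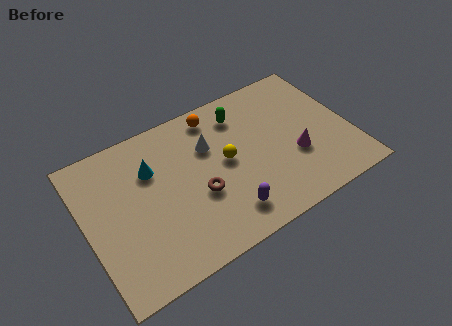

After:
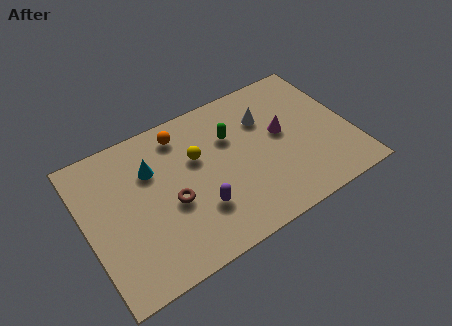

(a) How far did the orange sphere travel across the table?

1.6

The orange sphere was near (6.2, 6.4) before and (4.6, 6.2) after, so it travelled √(1.6² + 0.2²) ≈ 1.6 units.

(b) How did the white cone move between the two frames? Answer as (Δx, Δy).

(2.6, 0.2)

The white cone started near (5.7, 5.0) and ended near (8.3, 5.2).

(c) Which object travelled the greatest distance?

the white cone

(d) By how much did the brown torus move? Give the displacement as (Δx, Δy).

(-1.2, 0.2)

The brown torus started near (4.9, 2.9) and ended near (3.7, 3.1).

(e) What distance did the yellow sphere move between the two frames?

1.4

From (6.3, 3.9) to (5.1, 4.7), the yellow sphere covered √(1.2² + 0.8²) ≈ 1.4 units.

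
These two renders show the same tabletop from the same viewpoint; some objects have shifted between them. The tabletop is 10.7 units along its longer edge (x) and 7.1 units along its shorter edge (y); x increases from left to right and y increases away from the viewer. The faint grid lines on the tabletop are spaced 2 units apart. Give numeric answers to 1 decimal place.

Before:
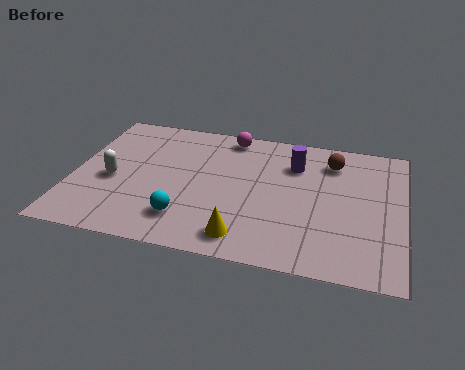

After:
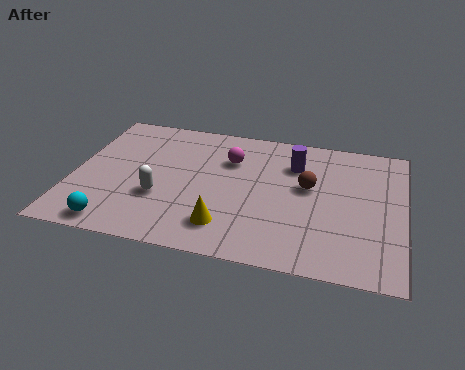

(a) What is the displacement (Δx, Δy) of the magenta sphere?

(0.1, -1.3)

From the two frames, the magenta sphere sits at roughly (4.9, 6.3) before and (5.0, 5.0) after.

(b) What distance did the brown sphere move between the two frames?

1.7

The brown sphere was near (8.3, 5.6) before and (7.6, 4.1) after, so it travelled √(0.7² + 1.5²) ≈ 1.7 units.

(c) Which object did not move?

the purple cylinder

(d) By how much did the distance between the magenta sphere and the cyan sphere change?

+0.6

They were about 4.8 units apart before and 5.4 after — 0.6 units further apart.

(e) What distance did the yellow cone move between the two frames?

0.7

From (5.7, 1.1) to (5.1, 1.5), the yellow cone covered √(0.6² + 0.4²) ≈ 0.7 units.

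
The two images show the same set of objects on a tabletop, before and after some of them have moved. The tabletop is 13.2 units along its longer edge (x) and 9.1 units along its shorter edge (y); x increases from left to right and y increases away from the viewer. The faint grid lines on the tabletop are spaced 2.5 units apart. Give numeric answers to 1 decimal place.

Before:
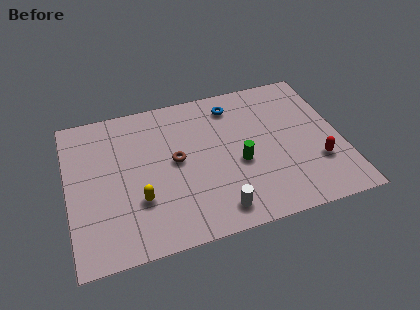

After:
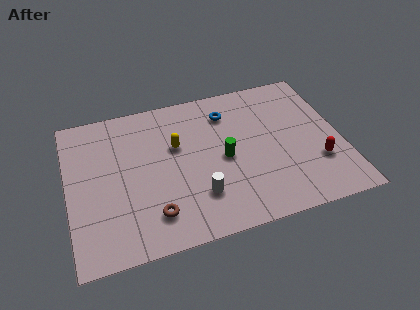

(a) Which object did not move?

the red capsule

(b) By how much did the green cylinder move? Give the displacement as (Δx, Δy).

(-0.7, 0.5)

The green cylinder started near (8.2, 3.8) and ended near (7.5, 4.3).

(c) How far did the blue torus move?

0.5

The blue torus was near (8.2, 7.5) before and (7.9, 7.1) after, so it travelled √(0.3² + 0.4²) ≈ 0.5 units.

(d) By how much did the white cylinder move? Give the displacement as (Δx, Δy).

(-0.8, 1.1)

The white cylinder started near (6.9, 1.3) and ended near (6.1, 2.4).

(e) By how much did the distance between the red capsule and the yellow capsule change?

-1.4

Before: roughly 8.6 units apart; after: 7.2. That's 1.4 units closer together.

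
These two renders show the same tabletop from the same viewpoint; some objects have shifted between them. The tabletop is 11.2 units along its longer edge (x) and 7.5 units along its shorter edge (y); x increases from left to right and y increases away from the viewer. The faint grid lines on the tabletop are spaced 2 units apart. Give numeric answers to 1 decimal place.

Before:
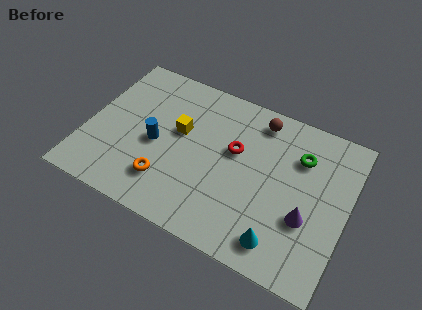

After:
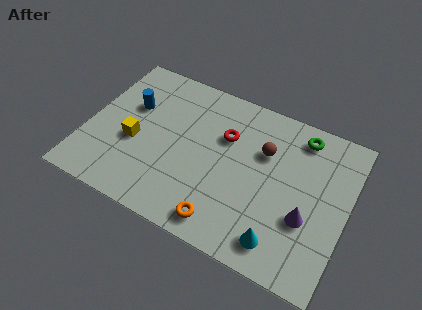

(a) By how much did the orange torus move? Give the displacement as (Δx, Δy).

(2.6, -0.8)

From the two frames, the orange torus sits at roughly (3.7, 1.8) before and (6.3, 1.0) after.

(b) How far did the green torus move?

1.0

The green torus moved from about (9.0, 5.4) to (8.9, 6.4), a distance of √(0.1² + 1.0²) ≈ 1.0.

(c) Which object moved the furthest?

the orange torus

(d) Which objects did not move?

the purple cone and the cyan cone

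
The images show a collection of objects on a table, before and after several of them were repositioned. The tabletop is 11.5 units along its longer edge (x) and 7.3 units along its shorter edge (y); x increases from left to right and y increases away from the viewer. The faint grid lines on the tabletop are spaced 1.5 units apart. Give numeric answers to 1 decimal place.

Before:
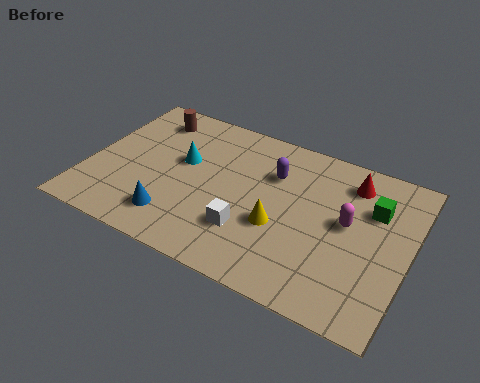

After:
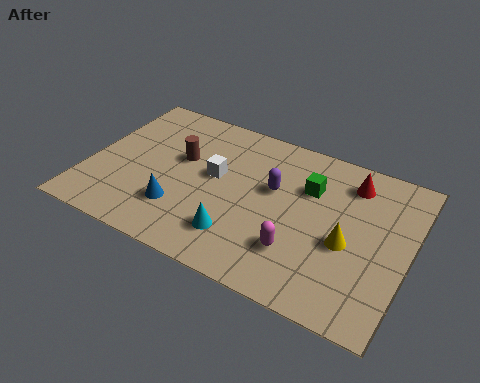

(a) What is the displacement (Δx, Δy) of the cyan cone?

(2.4, -2.6)

From the two frames, the cyan cone sits at roughly (3.3, 4.3) before and (5.7, 1.7) after.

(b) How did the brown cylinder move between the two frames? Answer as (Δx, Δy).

(1.4, -1.6)

The brown cylinder started near (1.8, 6.0) and ended near (3.2, 4.4).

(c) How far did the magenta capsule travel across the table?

2.5

The magenta capsule moved from about (9.3, 4.0) to (7.8, 2.0), a distance of √(1.5² + 2.0²) ≈ 2.5.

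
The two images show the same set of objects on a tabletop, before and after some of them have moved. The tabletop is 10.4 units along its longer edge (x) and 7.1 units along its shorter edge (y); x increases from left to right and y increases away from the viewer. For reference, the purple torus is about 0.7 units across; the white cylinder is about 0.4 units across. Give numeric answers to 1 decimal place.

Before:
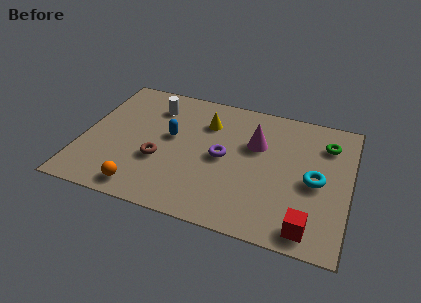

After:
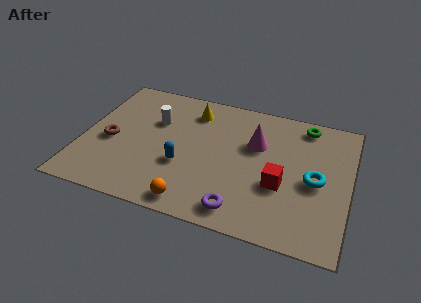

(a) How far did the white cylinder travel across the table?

0.8

The white cylinder moved from about (2.6, 5.5) to (2.7, 4.7), a distance of √(0.1² + 0.8²) ≈ 0.8.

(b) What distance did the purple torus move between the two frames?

2.7

The purple torus was near (5.5, 3.5) before and (6.4, 1.0) after, so it travelled √(0.9² + 2.5²) ≈ 2.7 units.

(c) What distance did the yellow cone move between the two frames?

0.8

The yellow cone moved from about (4.7, 5.2) to (4.1, 5.7), a distance of √(0.6² + 0.5²) ≈ 0.8.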